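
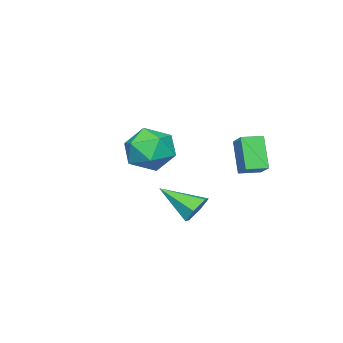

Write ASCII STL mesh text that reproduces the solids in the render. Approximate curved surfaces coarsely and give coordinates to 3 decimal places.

solid 
facet normal -0.351 -0.378 0.856
outer loop
vertex -2.293 0.999 -1.942
vertex -3.048 1.639 -1.969
vertex -2.945 0.204 -2.561
endloop
endfacet
facet normal 0.762 -0.647 0.028
outer loop
vertex -2.332 0.861 -4.051
vertex -2.293 0.999 -1.942
vertex -2.945 0.204 -2.561
endloop
endfacet
facet normal -0.352 -0.378 0.856
outer loop
vertex -2.945 0.204 -2.561
vertex -3.048 1.639 -1.969
vertex -3.699 0.844 -2.588
endloop
endfacet
facet normal -0.544 -0.662 -0.516
outer loop
vertex -3.699 0.844 -2.588
vertex -2.332 0.861 -4.051
vertex -2.945 0.204 -2.561
endloop
endfacet
facet normal 0.543 0.663 0.516
outer loop
vertex -2.293 0.999 -1.942
vertex -2.435 2.296 -3.459
vertex -3.048 1.639 -1.969
endloop
endfacet
facet normal 0.763 -0.646 0.028
outer loop
vertex -1.681 1.656 -3.432
vertex -2.293 0.999 -1.942
vertex -2.332 0.861 -4.051
endloop
endfacet
facet normal 0.544 0.662 0.515
outer loop
vertex -1.681 1.656 -3.432
vertex -2.435 2.296 -3.459
vertex -2.293 0.999 -1.942
endloop
endfacet
facet normal -0.762 0.647 -0.029
outer loop
vertex -3.048 1.639 -1.969
vertex -2.435 2.296 -3.459
vertex -3.699 0.844 -2.588
endloop
endfacet
facet normal -0.543 -0.663 -0.515
outer loop
vertex -3.087 1.501 -4.078
vertex -2.332 0.861 -4.051
vertex -3.699 0.844 -2.588
endloop
endfacet
facet normal -0.762 0.647 -0.028
outer loop
vertex -3.699 0.844 -2.588
vertex -2.435 2.296 -3.459
vertex -3.087 1.501 -4.078
endloop
endfacet
facet normal 0.352 0.379 -0.856
outer loop
vertex -3.087 1.501 -4.078
vertex -1.681 1.656 -3.432
vertex -2.332 0.861 -4.051
endloop
endfacet
facet normal 0.352 0.378 -0.856
outer loop
vertex -2.435 2.296 -3.459
vertex -1.681 1.656 -3.432
vertex -3.087 1.501 -4.078
endloop
endfacet
facet normal -0.749 0.661 -0.034
outer loop
vertex -1.688 -1.816 -3.392
vertex -2.467 -2.72 -3.802
vertex -2.339 -2.511 -2.564
endloop
endfacet
facet normal -0.281 0.832 0.477
outer loop
vertex -1.688 -1.816 -3.392
vertex -2.339 -2.511 -2.564
vertex -1.129 -2.231 -2.339
endloop
endfacet
facet normal 0.358 0.918 0.172
outer loop
vertex -1.688 -1.816 -3.392
vertex -1.129 -2.231 -2.339
vertex -0.51 -2.267 -3.438
endloop
endfacet
facet normal 0.286 0.800 -0.528
outer loop
vertex -1.688 -1.816 -3.392
vertex -0.51 -2.267 -3.438
vertex -1.337 -2.569 -4.342
endloop
endfacet
facet normal -0.399 0.641 -0.656
outer loop
vertex -1.688 -1.816 -3.392
vertex -1.337 -2.569 -4.342
vertex -2.467 -2.72 -3.802
endloop
endfacet
facet normal -0.238 0.282 0.929
outer loop
vertex -1.129 -2.231 -2.339
vertex -2.339 -2.511 -2.564
vertex -1.563 -3.391 -2.098
endloop
endfacet
facet normal -0.995 0.005 0.102
outer loop
vertex -2.339 -2.511 -2.564
vertex -2.467 -2.72 -3.802
vertex -2.39 -3.693 -3.002
endloop
endfacet
facet normal -0.428 -0.028 -0.903
outer loop
vertex -2.467 -2.72 -3.802
vertex -1.337 -2.569 -4.342
vertex -1.771 -3.729 -4.101
endloop
endfacet
facet normal 0.679 0.229 -0.698
outer loop
vertex -1.337 -2.569 -4.342
vertex -0.51 -2.267 -3.438
vertex -0.561 -3.449 -3.876
endloop
endfacet
facet normal 0.796 0.420 0.435
outer loop
vertex -0.51 -2.267 -3.438
vertex -1.129 -2.231 -2.339
vertex -0.433 -3.24 -2.638
endloop
endfacet
facet normal -0.286 -0.800 0.528
outer loop
vertex -1.212 -4.144 -3.048
vertex -1.563 -3.391 -2.098
vertex -2.39 -3.693 -3.002
endloop
endfacet
facet normal -0.358 -0.918 -0.172
outer loop
vertex -1.212 -4.144 -3.048
vertex -2.39 -3.693 -3.002
vertex -1.771 -3.729 -4.101
endloop
endfacet
facet normal 0.281 -0.832 -0.477
outer loop
vertex -1.212 -4.144 -3.048
vertex -1.771 -3.729 -4.101
vertex -0.561 -3.449 -3.876
endloop
endfacet
facet normal 0.749 -0.661 0.034
outer loop
vertex -1.212 -4.144 -3.048
vertex -0.561 -3.449 -3.876
vertex -0.433 -3.24 -2.638
endloop
endfacet
facet normal 0.399 -0.641 0.656
outer loop
vertex -1.212 -4.144 -3.048
vertex -0.433 -3.24 -2.638
vertex -1.563 -3.391 -2.098
endloop
endfacet
facet normal -0.679 -0.229 0.698
outer loop
vertex -2.39 -3.693 -3.002
vertex -1.563 -3.391 -2.098
vertex -2.339 -2.511 -2.564
endloop
endfacet
facet normal -0.796 -0.420 -0.435
outer loop
vertex -1.771 -3.729 -4.101
vertex -2.39 -3.693 -3.002
vertex -2.467 -2.72 -3.802
endloop
endfacet
facet normal 0.238 -0.282 -0.929
outer loop
vertex -0.561 -3.449 -3.876
vertex -1.771 -3.729 -4.101
vertex -1.337 -2.569 -4.342
endloop
endfacet
facet normal 0.995 -0.005 -0.102
outer loop
vertex -0.433 -3.24 -2.638
vertex -0.561 -3.449 -3.876
vertex -0.51 -2.267 -3.438
endloop
endfacet
facet normal 0.428 0.028 0.903
outer loop
vertex -1.563 -3.391 -2.098
vertex -0.433 -3.24 -2.638
vertex -1.129 -2.231 -2.339
endloop
endfacet
facet normal -0.190 0.845 -0.500
outer loop
vertex 3.113 1.998 -4.627
vertex 2.476 2.103 -4.207
vertex 3.148 2.395 -3.969
endloop
endfacet
facet normal 0.986 -0.158 0.043
outer loop
vertex 3.113 1.998 -4.627
vertex 3.148 2.395 -3.969
vertex 2.824 0.557 -3.293
endloop
endfacet
facet normal -0.190 0.845 -0.501
outer loop
vertex 3.148 2.395 -3.969
vertex 2.476 2.103 -4.207
vertex 2.511 2.501 -3.549
endloop
endfacet
facet normal 0.562 0.196 0.803
outer loop
vertex 3.148 2.395 -3.969
vertex 2.511 2.501 -3.549
vertex 2.824 0.557 -3.293
endloop
endfacet
facet normal -0.190 0.845 -0.501
outer loop
vertex 2.511 2.501 -3.549
vertex 2.476 2.103 -4.207
vertex 1.84 2.209 -3.787
endloop
endfacet
facet normal -0.359 0.065 0.931
outer loop
vertex 2.511 2.501 -3.549
vertex 1.84 2.209 -3.787
vertex 2.824 0.557 -3.293
endloop
endfacet
facet normal -0.190 0.845 -0.500
outer loop
vertex 1.84 2.209 -3.787
vertex 2.476 2.103 -4.207
vertex 1.805 1.811 -4.446
endloop
endfacet
facet normal -0.856 -0.421 0.299
outer loop
vertex 1.84 2.209 -3.787
vertex 1.805 1.811 -4.446
vertex 2.824 0.557 -3.293
endloop
endfacet
facet normal -0.190 0.845 -0.499
outer loop
vertex 1.805 1.811 -4.446
vertex 2.476 2.103 -4.207
vertex 2.442 1.706 -4.866
endloop
endfacet
facet normal -0.432 -0.775 -0.461
outer loop
vertex 1.805 1.811 -4.446
vertex 2.442 1.706 -4.866
vertex 2.824 0.557 -3.293
endloop
endfacet
facet normal -0.190 0.845 -0.499
outer loop
vertex 2.442 1.706 -4.866
vertex 2.476 2.103 -4.207
vertex 3.113 1.998 -4.627
endloop
endfacet
facet normal 0.490 -0.643 -0.589
outer loop
vertex 2.442 1.706 -4.866
vertex 3.113 1.998 -4.627
vertex 2.824 0.557 -3.293
endloop
endfacet

endsolid


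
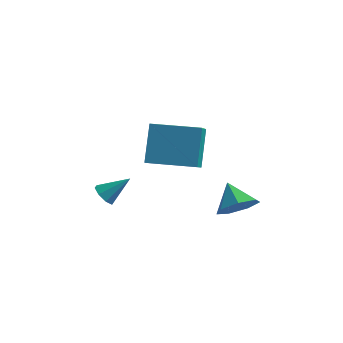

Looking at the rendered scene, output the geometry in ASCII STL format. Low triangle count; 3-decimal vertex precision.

solid 
facet normal -0.682 -0.368 -0.631
outer loop
vertex -2.179 0.13 -1.803
vertex -2.496 0.001 -1.385
vertex -2.438 0.435 -1.701
endloop
endfacet
facet normal 0.603 0.661 -0.447
outer loop
vertex -2.179 0.13 -1.803
vertex -2.438 0.435 -1.701
vertex -1.644 0.459 -0.595
endloop
endfacet
facet normal -0.682 -0.368 -0.631
outer loop
vertex -2.438 0.435 -1.701
vertex -2.496 0.001 -1.385
vertex -2.731 0.486 -1.414
endloop
endfacet
facet normal 0.089 0.992 -0.085
outer loop
vertex -2.438 0.435 -1.701
vertex -2.731 0.486 -1.414
vertex -1.644 0.459 -0.595
endloop
endfacet
facet normal -0.682 -0.368 -0.632
outer loop
vertex -2.731 0.486 -1.414
vertex -2.496 0.001 -1.385
vertex -2.887 0.253 -1.11
endloop
endfacet
facet normal -0.328 0.823 0.463
outer loop
vertex -2.731 0.486 -1.414
vertex -2.887 0.253 -1.11
vertex -1.644 0.459 -0.595
endloop
endfacet
facet normal -0.682 -0.367 -0.633
outer loop
vertex -2.887 0.253 -1.11
vertex -2.496 0.001 -1.385
vertex -2.814 -0.128 -0.968
endloop
endfacet
facet normal -0.406 0.250 0.879
outer loop
vertex -2.887 0.253 -1.11
vertex -2.814 -0.128 -0.968
vertex -1.644 0.459 -0.595
endloop
endfacet
facet normal -0.682 -0.366 -0.633
outer loop
vertex -2.814 -0.128 -0.968
vertex -2.496 0.001 -1.385
vertex -2.555 -0.434 -1.07
endloop
endfacet
facet normal -0.098 -0.388 0.916
outer loop
vertex -2.814 -0.128 -0.968
vertex -2.555 -0.434 -1.07
vertex -1.644 0.459 -0.595
endloop
endfacet
facet normal -0.683 -0.365 -0.632
outer loop
vertex -2.555 -0.434 -1.07
vertex -2.496 0.001 -1.385
vertex -2.262 -0.485 -1.357
endloop
endfacet
facet normal 0.417 -0.720 0.554
outer loop
vertex -2.555 -0.434 -1.07
vertex -2.262 -0.485 -1.357
vertex -1.644 0.459 -0.595
endloop
endfacet
facet normal -0.682 -0.365 -0.633
outer loop
vertex -2.262 -0.485 -1.357
vertex -2.496 0.001 -1.385
vertex -2.106 -0.251 -1.66
endloop
endfacet
facet normal 0.835 -0.550 0.005
outer loop
vertex -2.262 -0.485 -1.357
vertex -2.106 -0.251 -1.66
vertex -1.644 0.459 -0.595
endloop
endfacet
facet normal -0.683 -0.368 -0.631
outer loop
vertex -2.106 -0.251 -1.66
vertex -2.496 0.001 -1.385
vertex -2.179 0.13 -1.803
endloop
endfacet
facet normal 0.912 0.021 -0.410
outer loop
vertex -2.106 -0.251 -1.66
vertex -2.179 0.13 -1.803
vertex -1.644 0.459 -0.595
endloop
endfacet
facet normal -0.986 -0.165 0.020
outer loop
vertex -0.746 0.111 2.825
vertex -0.977 1.38 1.895
vertex -0.606 -0.892 1.423
endloop
endfacet
facet normal 0.146 -0.798 0.585
outer loop
vertex 1.257 -0.58 1.385
vertex -0.746 0.111 2.825
vertex -0.606 -0.892 1.423
endloop
endfacet
facet normal -0.986 -0.165 0.020
outer loop
vertex -0.606 -0.892 1.423
vertex -0.977 1.38 1.895
vertex -0.838 0.377 0.492
endloop
endfacet
facet normal 0.081 -0.580 -0.811
outer loop
vertex -0.838 0.377 0.492
vertex 1.257 -0.58 1.385
vertex -0.606 -0.892 1.423
endloop
endfacet
facet normal -0.081 0.580 0.811
outer loop
vertex -0.746 0.111 2.825
vertex 0.886 1.692 1.857
vertex -0.977 1.38 1.895
endloop
endfacet
facet normal 0.145 -0.798 0.585
outer loop
vertex 1.118 0.423 2.788
vertex -0.746 0.111 2.825
vertex 1.257 -0.58 1.385
endloop
endfacet
facet normal -0.081 0.580 0.811
outer loop
vertex 1.118 0.423 2.788
vertex 0.886 1.692 1.857
vertex -0.746 0.111 2.825
endloop
endfacet
facet normal -0.146 0.798 -0.585
outer loop
vertex -0.977 1.38 1.895
vertex 0.886 1.692 1.857
vertex -0.838 0.377 0.492
endloop
endfacet
facet normal 0.081 -0.580 -0.811
outer loop
vertex 1.026 0.689 0.455
vertex 1.257 -0.58 1.385
vertex -0.838 0.377 0.492
endloop
endfacet
facet normal -0.145 0.798 -0.585
outer loop
vertex -0.838 0.377 0.492
vertex 0.886 1.692 1.857
vertex 1.026 0.689 0.455
endloop
endfacet
facet normal 0.986 0.165 -0.020
outer loop
vertex 1.026 0.689 0.455
vertex 1.118 0.423 2.788
vertex 1.257 -0.58 1.385
endloop
endfacet
facet normal 0.986 0.166 -0.020
outer loop
vertex 0.886 1.692 1.857
vertex 1.118 0.423 2.788
vertex 1.026 0.689 0.455
endloop
endfacet
facet normal 0.531 -0.585 -0.614
outer loop
vertex 3.186 0.371 -0.612
vertex 2.536 0.372 -1.175
vertex 3.199 0.917 -1.121
endloop
endfacet
facet normal 0.421 0.613 0.669
outer loop
vertex 3.186 0.371 -0.612
vertex 3.199 0.917 -1.121
vertex 1.904 1.068 -0.445
endloop
endfacet
facet normal 0.530 -0.584 -0.614
outer loop
vertex 3.199 0.917 -1.121
vertex 2.536 0.372 -1.175
vertex 2.713 1.053 -1.67
endloop
endfacet
facet normal 0.165 0.981 0.097
outer loop
vertex 3.199 0.917 -1.121
vertex 2.713 1.053 -1.67
vertex 1.904 1.068 -0.445
endloop
endfacet
facet normal 0.531 -0.584 -0.614
outer loop
vertex 2.713 1.053 -1.67
vertex 2.536 0.372 -1.175
vertex 2.093 0.676 -1.847
endloop
endfacet
facet normal -0.433 0.851 -0.296
outer loop
vertex 2.713 1.053 -1.67
vertex 2.093 0.676 -1.847
vertex 1.904 1.068 -0.445
endloop
endfacet
facet normal 0.530 -0.585 -0.614
outer loop
vertex 2.093 0.676 -1.847
vertex 2.536 0.372 -1.175
vertex 1.807 0.071 -1.518
endloop
endfacet
facet normal -0.923 0.320 -0.214
outer loop
vertex 2.093 0.676 -1.847
vertex 1.807 0.071 -1.518
vertex 1.904 1.068 -0.445
endloop
endfacet
facet normal 0.530 -0.585 -0.614
outer loop
vertex 1.807 0.071 -1.518
vertex 2.536 0.372 -1.175
vertex 2.069 -0.308 -0.931
endloop
endfacet
facet normal -0.936 -0.212 0.281
outer loop
vertex 1.807 0.071 -1.518
vertex 2.069 -0.308 -0.931
vertex 1.904 1.068 -0.445
endloop
endfacet
facet normal 0.530 -0.585 -0.614
outer loop
vertex 2.069 -0.308 -0.931
vertex 2.536 0.372 -1.175
vertex 2.683 -0.174 -0.528
endloop
endfacet
facet normal -0.462 -0.344 0.818
outer loop
vertex 2.069 -0.308 -0.931
vertex 2.683 -0.174 -0.528
vertex 1.904 1.068 -0.445
endloop
endfacet
facet normal 0.531 -0.584 -0.614
outer loop
vertex 2.683 -0.174 -0.528
vertex 2.536 0.372 -1.175
vertex 3.186 0.371 -0.612
endloop
endfacet
facet normal 0.141 0.022 0.990
outer loop
vertex 2.683 -0.174 -0.528
vertex 3.186 0.371 -0.612
vertex 1.904 1.068 -0.445
endloop
endfacet

endsolid


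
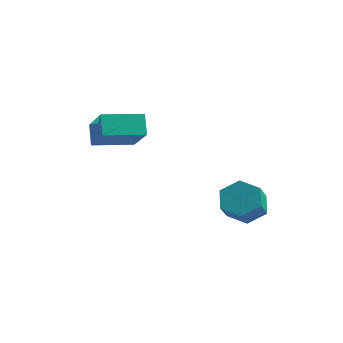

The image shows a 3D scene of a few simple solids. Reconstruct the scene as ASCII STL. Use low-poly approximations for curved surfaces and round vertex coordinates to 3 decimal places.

solid 
facet normal -0.304 0.711 -0.634
outer loop
vertex 0.343 3.521 -4.452
vertex -0.071 4.015 -3.7
vertex 0.87 4.194 -3.951
endloop
endfacet
facet normal 0.790 -0.183 -0.585
outer loop
vertex 0.343 3.521 -4.452
vertex 0.87 4.194 -3.951
vertex 0.785 2.491 -3.532
endloop
endfacet
facet normal 0.790 -0.183 -0.585
outer loop
vertex 0.785 2.491 -3.532
vertex 0.87 4.194 -3.951
vertex 1.312 3.164 -3.031
endloop
endfacet
facet normal 0.304 -0.711 0.634
outer loop
vertex 0.785 2.491 -3.532
vertex 1.312 3.164 -3.031
vertex 0.371 2.985 -2.78
endloop
endfacet
facet normal -0.304 0.710 -0.635
outer loop
vertex 0.87 4.194 -3.951
vertex -0.071 4.015 -3.7
vertex 0.456 4.688 -3.2
endloop
endfacet
facet normal 0.856 0.497 0.145
outer loop
vertex 0.87 4.194 -3.951
vertex 0.456 4.688 -3.2
vertex 1.312 3.164 -3.031
endloop
endfacet
facet normal 0.856 0.497 0.146
outer loop
vertex 1.312 3.164 -3.031
vertex 0.456 4.688 -3.2
vertex 0.897 3.658 -2.28
endloop
endfacet
facet normal 0.304 -0.710 0.635
outer loop
vertex 1.312 3.164 -3.031
vertex 0.897 3.658 -2.28
vertex 0.371 2.985 -2.78
endloop
endfacet
facet normal -0.305 0.710 -0.634
outer loop
vertex 0.456 4.688 -3.2
vertex -0.071 4.015 -3.7
vertex -0.485 4.509 -2.948
endloop
endfacet
facet normal 0.066 0.680 0.730
outer loop
vertex 0.456 4.688 -3.2
vertex -0.485 4.509 -2.948
vertex 0.897 3.658 -2.28
endloop
endfacet
facet normal 0.066 0.680 0.730
outer loop
vertex 0.897 3.658 -2.28
vertex -0.485 4.509 -2.948
vertex -0.043 3.479 -2.028
endloop
endfacet
facet normal 0.305 -0.710 0.635
outer loop
vertex 0.897 3.658 -2.28
vertex -0.043 3.479 -2.028
vertex 0.371 2.985 -2.78
endloop
endfacet
facet normal -0.304 0.711 -0.634
outer loop
vertex -0.485 4.509 -2.948
vertex -0.071 4.015 -3.7
vertex -1.012 3.836 -3.449
endloop
endfacet
facet normal -0.790 0.183 0.585
outer loop
vertex -0.485 4.509 -2.948
vertex -1.012 3.836 -3.449
vertex -0.043 3.479 -2.028
endloop
endfacet
facet normal -0.790 0.183 0.585
outer loop
vertex -0.043 3.479 -2.028
vertex -1.012 3.836 -3.449
vertex -0.57 2.806 -2.529
endloop
endfacet
facet normal 0.304 -0.711 0.634
outer loop
vertex -0.043 3.479 -2.028
vertex -0.57 2.806 -2.529
vertex 0.371 2.985 -2.78
endloop
endfacet
facet normal -0.304 0.710 -0.635
outer loop
vertex -1.012 3.836 -3.449
vertex -0.071 4.015 -3.7
vertex -0.597 3.342 -4.2
endloop
endfacet
facet normal -0.855 -0.497 -0.146
outer loop
vertex -1.012 3.836 -3.449
vertex -0.597 3.342 -4.2
vertex -0.57 2.806 -2.529
endloop
endfacet
facet normal -0.856 -0.496 -0.145
outer loop
vertex -0.57 2.806 -2.529
vertex -0.597 3.342 -4.2
vertex -0.156 2.312 -3.28
endloop
endfacet
facet normal 0.304 -0.710 0.635
outer loop
vertex -0.57 2.806 -2.529
vertex -0.156 2.312 -3.28
vertex 0.371 2.985 -2.78
endloop
endfacet
facet normal -0.305 0.710 -0.635
outer loop
vertex -0.597 3.342 -4.2
vertex -0.071 4.015 -3.7
vertex 0.343 3.521 -4.452
endloop
endfacet
facet normal -0.066 -0.680 -0.730
outer loop
vertex -0.597 3.342 -4.2
vertex 0.343 3.521 -4.452
vertex -0.156 2.312 -3.28
endloop
endfacet
facet normal -0.066 -0.680 -0.730
outer loop
vertex -0.156 2.312 -3.28
vertex 0.343 3.521 -4.452
vertex 0.785 2.491 -3.532
endloop
endfacet
facet normal 0.305 -0.710 0.634
outer loop
vertex -0.156 2.312 -3.28
vertex 0.785 2.491 -3.532
vertex 0.371 2.985 -2.78
endloop
endfacet
facet normal -0.589 -0.804 0.076
outer loop
vertex -2.799 -1.962 1.524
vertex -3.263 -1.535 2.45
vertex -4.311 -0.968 0.308
endloop
endfacet
facet normal 0.414 -0.382 -0.826
outer loop
vertex -3.237 0.495 0.17
vertex -2.799 -1.962 1.524
vertex -4.311 -0.968 0.308
endloop
endfacet
facet normal -0.590 -0.804 0.076
outer loop
vertex -4.311 -0.968 0.308
vertex -3.263 -1.535 2.45
vertex -4.774 -0.541 1.234
endloop
endfacet
facet normal -0.694 0.457 -0.557
outer loop
vertex -4.774 -0.541 1.234
vertex -3.237 0.495 0.17
vertex -4.311 -0.968 0.308
endloop
endfacet
facet normal 0.693 -0.456 0.558
outer loop
vertex -2.799 -1.962 1.524
vertex -2.189 -0.072 2.312
vertex -3.263 -1.535 2.45
endloop
endfacet
facet normal 0.414 -0.382 -0.826
outer loop
vertex -1.726 -0.499 1.386
vertex -2.799 -1.962 1.524
vertex -3.237 0.495 0.17
endloop
endfacet
facet normal 0.694 -0.456 0.557
outer loop
vertex -1.726 -0.499 1.386
vertex -2.189 -0.072 2.312
vertex -2.799 -1.962 1.524
endloop
endfacet
facet normal -0.414 0.382 0.826
outer loop
vertex -3.263 -1.535 2.45
vertex -2.189 -0.072 2.312
vertex -4.774 -0.541 1.234
endloop
endfacet
facet normal -0.693 0.456 -0.558
outer loop
vertex -3.701 0.922 1.096
vertex -3.237 0.495 0.17
vertex -4.774 -0.541 1.234
endloop
endfacet
facet normal -0.414 0.382 0.827
outer loop
vertex -4.774 -0.541 1.234
vertex -2.189 -0.072 2.312
vertex -3.701 0.922 1.096
endloop
endfacet
facet normal 0.590 0.804 -0.075
outer loop
vertex -3.701 0.922 1.096
vertex -1.726 -0.499 1.386
vertex -3.237 0.495 0.17
endloop
endfacet
facet normal 0.590 0.804 -0.076
outer loop
vertex -2.189 -0.072 2.312
vertex -1.726 -0.499 1.386
vertex -3.701 0.922 1.096
endloop
endfacet

endsolid


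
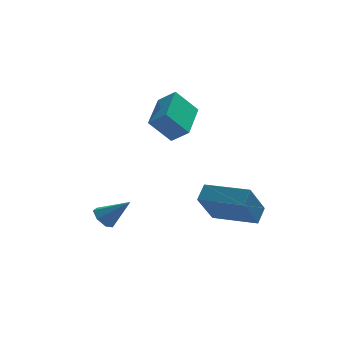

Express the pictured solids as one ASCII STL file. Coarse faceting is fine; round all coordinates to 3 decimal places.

solid 
facet normal -0.422 -0.673 -0.608
outer loop
vertex 3.759 -2.28 0.371
vertex 2.104 -1.113 0.227
vertex 4.521 -1.386 -1.148
endloop
endfacet
facet normal 0.815 -0.575 0.071
outer loop
vertex 4.896 -0.787 -0.607
vertex 3.759 -2.28 0.371
vertex 4.521 -1.386 -1.148
endloop
endfacet
facet normal -0.422 -0.673 -0.608
outer loop
vertex 4.521 -1.386 -1.148
vertex 2.104 -1.113 0.227
vertex 2.866 -0.219 -1.292
endloop
endfacet
facet normal 0.397 0.466 -0.791
outer loop
vertex 2.866 -0.219 -1.292
vertex 4.896 -0.787 -0.607
vertex 4.521 -1.386 -1.148
endloop
endfacet
facet normal -0.397 -0.466 0.791
outer loop
vertex 3.759 -2.28 0.371
vertex 2.479 -0.514 0.768
vertex 2.104 -1.113 0.227
endloop
endfacet
facet normal 0.815 -0.575 0.071
outer loop
vertex 4.134 -1.681 0.912
vertex 3.759 -2.28 0.371
vertex 4.896 -0.787 -0.607
endloop
endfacet
facet normal -0.397 -0.466 0.791
outer loop
vertex 4.134 -1.681 0.912
vertex 2.479 -0.514 0.768
vertex 3.759 -2.28 0.371
endloop
endfacet
facet normal -0.815 0.575 -0.071
outer loop
vertex 2.104 -1.113 0.227
vertex 2.479 -0.514 0.768
vertex 2.866 -0.219 -1.292
endloop
endfacet
facet normal 0.397 0.466 -0.791
outer loop
vertex 3.241 0.38 -0.751
vertex 4.896 -0.787 -0.607
vertex 2.866 -0.219 -1.292
endloop
endfacet
facet normal -0.815 0.575 -0.071
outer loop
vertex 2.866 -0.219 -1.292
vertex 2.479 -0.514 0.768
vertex 3.241 0.38 -0.751
endloop
endfacet
facet normal 0.422 0.673 0.608
outer loop
vertex 3.241 0.38 -0.751
vertex 4.134 -1.681 0.912
vertex 4.896 -0.787 -0.607
endloop
endfacet
facet normal 0.422 0.673 0.608
outer loop
vertex 2.479 -0.514 0.768
vertex 4.134 -1.681 0.912
vertex 3.241 0.38 -0.751
endloop
endfacet
facet normal -0.673 0.425 -0.605
outer loop
vertex 0.516 1.787 3.362
vertex 1.163 3.579 3.902
vertex 1.465 1.767 2.292
endloop
endfacet
facet normal -0.327 -0.905 -0.273
outer loop
vertex 2.137 1.341 2.898
vertex 0.516 1.787 3.362
vertex 1.465 1.767 2.292
endloop
endfacet
facet normal -0.672 0.426 -0.605
outer loop
vertex 1.465 1.767 2.292
vertex 1.163 3.579 3.902
vertex 2.112 3.558 2.833
endloop
endfacet
facet normal 0.665 -0.014 -0.747
outer loop
vertex 2.112 3.558 2.833
vertex 2.137 1.341 2.898
vertex 1.465 1.767 2.292
endloop
endfacet
facet normal -0.664 0.015 0.747
outer loop
vertex 0.516 1.787 3.362
vertex 1.835 3.153 4.508
vertex 1.163 3.579 3.902
endloop
endfacet
facet normal -0.327 -0.905 -0.272
outer loop
vertex 1.188 1.362 3.967
vertex 0.516 1.787 3.362
vertex 2.137 1.341 2.898
endloop
endfacet
facet normal -0.664 0.014 0.748
outer loop
vertex 1.188 1.362 3.967
vertex 1.835 3.153 4.508
vertex 0.516 1.787 3.362
endloop
endfacet
facet normal 0.327 0.905 0.273
outer loop
vertex 1.163 3.579 3.902
vertex 1.835 3.153 4.508
vertex 2.112 3.558 2.833
endloop
endfacet
facet normal 0.664 -0.014 -0.748
outer loop
vertex 2.784 3.133 3.438
vertex 2.137 1.341 2.898
vertex 2.112 3.558 2.833
endloop
endfacet
facet normal 0.327 0.905 0.273
outer loop
vertex 2.112 3.558 2.833
vertex 1.835 3.153 4.508
vertex 2.784 3.133 3.438
endloop
endfacet
facet normal 0.673 -0.425 0.606
outer loop
vertex 2.784 3.133 3.438
vertex 1.188 1.362 3.967
vertex 2.137 1.341 2.898
endloop
endfacet
facet normal 0.673 -0.426 0.605
outer loop
vertex 1.835 3.153 4.508
vertex 1.188 1.362 3.967
vertex 2.784 3.133 3.438
endloop
endfacet
facet normal -0.729 0.189 -0.658
outer loop
vertex -1.116 0.494 -1.919
vertex -1.466 0.729 -1.464
vertex -1.06 1.022 -1.829
endloop
endfacet
facet normal 0.891 -0.017 -0.453
outer loop
vertex -1.116 0.494 -1.919
vertex -1.06 1.022 -1.829
vertex -0.394 0.451 -0.496
endloop
endfacet
facet normal -0.729 0.190 -0.658
outer loop
vertex -1.06 1.022 -1.829
vertex -1.466 0.729 -1.464
vertex -1.309 1.329 -1.465
endloop
endfacet
facet normal 0.730 0.679 -0.074
outer loop
vertex -1.06 1.022 -1.829
vertex -1.309 1.329 -1.465
vertex -0.394 0.451 -0.496
endloop
endfacet
facet normal -0.729 0.190 -0.658
outer loop
vertex -1.309 1.329 -1.465
vertex -1.466 0.729 -1.464
vertex -1.677 1.184 -1.099
endloop
endfacet
facet normal 0.213 0.816 0.538
outer loop
vertex -1.309 1.329 -1.465
vertex -1.677 1.184 -1.099
vertex -0.394 0.451 -0.496
endloop
endfacet
facet normal -0.730 0.189 -0.657
outer loop
vertex -1.677 1.184 -1.099
vertex -1.466 0.729 -1.464
vertex -1.885 0.697 -1.008
endloop
endfacet
facet normal -0.269 0.287 0.920
outer loop
vertex -1.677 1.184 -1.099
vertex -1.885 0.697 -1.008
vertex -0.394 0.451 -0.496
endloop
endfacet
facet normal -0.730 0.189 -0.657
outer loop
vertex -1.885 0.697 -1.008
vertex -1.466 0.729 -1.464
vertex -1.778 0.233 -1.26
endloop
endfacet
facet normal -0.354 -0.508 0.785
outer loop
vertex -1.885 0.697 -1.008
vertex -1.778 0.233 -1.26
vertex -0.394 0.451 -0.496
endloop
endfacet
facet normal -0.729 0.188 -0.658
outer loop
vertex -1.778 0.233 -1.26
vertex -1.466 0.729 -1.464
vertex -1.436 0.143 -1.665
endloop
endfacet
facet normal 0.023 -0.972 0.235
outer loop
vertex -1.778 0.233 -1.26
vertex -1.436 0.143 -1.665
vertex -0.394 0.451 -0.496
endloop
endfacet
facet normal -0.729 0.188 -0.658
outer loop
vertex -1.436 0.143 -1.665
vertex -1.466 0.729 -1.464
vertex -1.116 0.494 -1.919
endloop
endfacet
facet normal 0.577 -0.754 -0.315
outer loop
vertex -1.436 0.143 -1.665
vertex -1.116 0.494 -1.919
vertex -0.394 0.451 -0.496
endloop
endfacet

endsolid


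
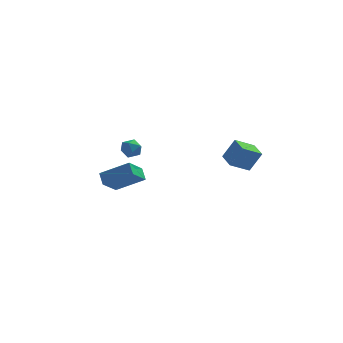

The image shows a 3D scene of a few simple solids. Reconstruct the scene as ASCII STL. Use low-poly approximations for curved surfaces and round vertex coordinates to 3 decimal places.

solid 
facet normal -0.785 -0.418 0.457
outer loop
vertex 2.673 2.032 0.752
vertex 2.203 3.11 0.931
vertex 2.015 1.946 -0.458
endloop
endfacet
facet normal 0.395 -0.906 -0.150
outer loop
vertex 3.037 2.49 -1.051
vertex 2.673 2.032 0.752
vertex 2.015 1.946 -0.458
endloop
endfacet
facet normal -0.786 -0.417 0.456
outer loop
vertex 2.015 1.946 -0.458
vertex 2.203 3.11 0.931
vertex 1.546 3.025 -0.279
endloop
endfacet
facet normal -0.476 -0.061 -0.877
outer loop
vertex 1.546 3.025 -0.279
vertex 3.037 2.49 -1.051
vertex 2.015 1.946 -0.458
endloop
endfacet
facet normal 0.476 0.062 0.877
outer loop
vertex 2.673 2.032 0.752
vertex 3.225 3.654 0.338
vertex 2.203 3.11 0.931
endloop
endfacet
facet normal 0.395 -0.906 -0.151
outer loop
vertex 3.694 2.575 0.159
vertex 2.673 2.032 0.752
vertex 3.037 2.49 -1.051
endloop
endfacet
facet normal 0.477 0.062 0.877
outer loop
vertex 3.694 2.575 0.159
vertex 3.225 3.654 0.338
vertex 2.673 2.032 0.752
endloop
endfacet
facet normal -0.395 0.906 0.151
outer loop
vertex 2.203 3.11 0.931
vertex 3.225 3.654 0.338
vertex 1.546 3.025 -0.279
endloop
endfacet
facet normal -0.476 -0.062 -0.877
outer loop
vertex 2.567 3.568 -0.872
vertex 3.037 2.49 -1.051
vertex 1.546 3.025 -0.279
endloop
endfacet
facet normal -0.395 0.906 0.150
outer loop
vertex 1.546 3.025 -0.279
vertex 3.225 3.654 0.338
vertex 2.567 3.568 -0.872
endloop
endfacet
facet normal 0.786 0.418 -0.456
outer loop
vertex 2.567 3.568 -0.872
vertex 3.694 2.575 0.159
vertex 3.037 2.49 -1.051
endloop
endfacet
facet normal 0.786 0.417 -0.457
outer loop
vertex 3.225 3.654 0.338
vertex 3.694 2.575 0.159
vertex 2.567 3.568 -0.872
endloop
endfacet
facet normal -0.368 0.758 -0.538
outer loop
vertex -2.534 -3.178 2.365
vertex -3.113 -3.304 2.583
vertex -2.739 -2.902 2.894
endloop
endfacet
facet normal 0.308 0.887 -0.344
outer loop
vertex -2.534 -3.178 2.365
vertex -2.739 -2.902 2.894
vertex -2.148 -3.12 2.86
endloop
endfacet
facet normal 0.715 0.361 -0.599
outer loop
vertex -2.534 -3.178 2.365
vertex -2.148 -3.12 2.86
vertex -2.156 -3.656 2.528
endloop
endfacet
facet normal 0.292 -0.093 -0.952
outer loop
vertex -2.534 -3.178 2.365
vertex -2.156 -3.656 2.528
vertex -2.752 -3.77 2.356
endloop
endfacet
facet normal -0.377 0.153 -0.913
outer loop
vertex -2.534 -3.178 2.365
vertex -2.752 -3.77 2.356
vertex -3.113 -3.304 2.583
endloop
endfacet
facet normal 0.340 0.865 0.369
outer loop
vertex -2.148 -3.12 2.86
vertex -2.739 -2.902 2.894
vertex -2.488 -3.21 3.384
endloop
endfacet
facet normal -0.752 0.657 0.056
outer loop
vertex -2.739 -2.902 2.894
vertex -3.113 -3.304 2.583
vertex -3.084 -3.324 3.212
endloop
endfacet
facet normal -0.767 -0.325 -0.553
outer loop
vertex -3.113 -3.304 2.583
vertex -2.752 -3.77 2.356
vertex -3.092 -3.86 2.88
endloop
endfacet
facet normal 0.316 -0.722 -0.616
outer loop
vertex -2.752 -3.77 2.356
vertex -2.156 -3.656 2.528
vertex -2.501 -4.078 2.846
endloop
endfacet
facet normal 0.999 0.013 -0.046
outer loop
vertex -2.156 -3.656 2.528
vertex -2.148 -3.12 2.86
vertex -2.127 -3.676 3.157
endloop
endfacet
facet normal -0.292 0.093 0.952
outer loop
vertex -2.706 -3.802 3.375
vertex -2.488 -3.21 3.384
vertex -3.084 -3.324 3.212
endloop
endfacet
facet normal -0.715 -0.361 0.599
outer loop
vertex -2.706 -3.802 3.375
vertex -3.084 -3.324 3.212
vertex -3.092 -3.86 2.88
endloop
endfacet
facet normal -0.308 -0.887 0.344
outer loop
vertex -2.706 -3.802 3.375
vertex -3.092 -3.86 2.88
vertex -2.501 -4.078 2.846
endloop
endfacet
facet normal 0.368 -0.758 0.538
outer loop
vertex -2.706 -3.802 3.375
vertex -2.501 -4.078 2.846
vertex -2.127 -3.676 3.157
endloop
endfacet
facet normal 0.377 -0.153 0.913
outer loop
vertex -2.706 -3.802 3.375
vertex -2.127 -3.676 3.157
vertex -2.488 -3.21 3.384
endloop
endfacet
facet normal -0.316 0.722 0.616
outer loop
vertex -3.084 -3.324 3.212
vertex -2.488 -3.21 3.384
vertex -2.739 -2.902 2.894
endloop
endfacet
facet normal -0.999 -0.013 0.046
outer loop
vertex -3.092 -3.86 2.88
vertex -3.084 -3.324 3.212
vertex -3.113 -3.304 2.583
endloop
endfacet
facet normal -0.340 -0.865 -0.369
outer loop
vertex -2.501 -4.078 2.846
vertex -3.092 -3.86 2.88
vertex -2.752 -3.77 2.356
endloop
endfacet
facet normal 0.752 -0.657 -0.056
outer loop
vertex -2.127 -3.676 3.157
vertex -2.501 -4.078 2.846
vertex -2.156 -3.656 2.528
endloop
endfacet
facet normal 0.767 0.325 0.553
outer loop
vertex -2.488 -3.21 3.384
vertex -2.127 -3.676 3.157
vertex -2.148 -3.12 2.86
endloop
endfacet
facet normal -0.869 0.077 -0.489
outer loop
vertex -5.013 2.3 -1.493
vertex -4.438 3.331 -2.352
vertex -4.755 1.695 -2.047
endloop
endfacet
facet normal -0.394 -0.706 0.588
outer loop
vertex -3.122 1.549 -1.128
vertex -5.013 2.3 -1.493
vertex -4.755 1.695 -2.047
endloop
endfacet
facet normal -0.869 0.077 -0.489
outer loop
vertex -4.755 1.695 -2.047
vertex -4.438 3.331 -2.352
vertex -4.18 2.726 -2.906
endloop
endfacet
facet normal 0.300 -0.704 -0.644
outer loop
vertex -4.18 2.726 -2.906
vertex -3.122 1.549 -1.128
vertex -4.755 1.695 -2.047
endloop
endfacet
facet normal -0.300 0.704 0.644
outer loop
vertex -5.013 2.3 -1.493
vertex -2.805 3.185 -1.433
vertex -4.438 3.331 -2.352
endloop
endfacet
facet normal -0.394 -0.706 0.588
outer loop
vertex -3.38 2.154 -0.574
vertex -5.013 2.3 -1.493
vertex -3.122 1.549 -1.128
endloop
endfacet
facet normal -0.300 0.704 0.644
outer loop
vertex -3.38 2.154 -0.574
vertex -2.805 3.185 -1.433
vertex -5.013 2.3 -1.493
endloop
endfacet
facet normal 0.394 0.706 -0.588
outer loop
vertex -4.438 3.331 -2.352
vertex -2.805 3.185 -1.433
vertex -4.18 2.726 -2.906
endloop
endfacet
facet normal 0.300 -0.704 -0.644
outer loop
vertex -2.547 2.58 -1.987
vertex -3.122 1.549 -1.128
vertex -4.18 2.726 -2.906
endloop
endfacet
facet normal 0.394 0.706 -0.588
outer loop
vertex -4.18 2.726 -2.906
vertex -2.805 3.185 -1.433
vertex -2.547 2.58 -1.987
endloop
endfacet
facet normal 0.869 -0.077 0.489
outer loop
vertex -2.547 2.58 -1.987
vertex -3.38 2.154 -0.574
vertex -3.122 1.549 -1.128
endloop
endfacet
facet normal 0.869 -0.077 0.489
outer loop
vertex -2.805 3.185 -1.433
vertex -3.38 2.154 -0.574
vertex -2.547 2.58 -1.987
endloop
endfacet

endsolid


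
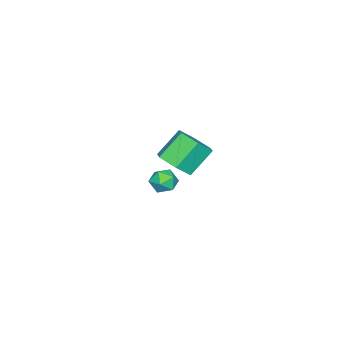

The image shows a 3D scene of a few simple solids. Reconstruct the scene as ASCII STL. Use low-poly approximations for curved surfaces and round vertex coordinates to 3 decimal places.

solid 
facet normal 0.621 -0.329 -0.711
outer loop
vertex 4.639 2.004 1.412
vertex 4.043 1.581 1.087
vertex 4.174 2.335 0.853
endloop
endfacet
facet normal 0.525 0.849 0.066
outer loop
vertex 4.639 2.004 1.412
vertex 4.174 2.335 0.853
vertex 3.813 2.441 2.359
endloop
endfacet
facet normal 0.525 0.849 0.066
outer loop
vertex 3.813 2.441 2.359
vertex 4.174 2.335 0.853
vertex 3.348 2.772 1.799
endloop
endfacet
facet normal -0.622 0.329 0.711
outer loop
vertex 3.813 2.441 2.359
vertex 3.348 2.772 1.799
vertex 3.217 2.019 2.033
endloop
endfacet
facet normal 0.621 -0.329 -0.712
outer loop
vertex 4.174 2.335 0.853
vertex 4.043 1.581 1.087
vertex 3.577 1.913 0.527
endloop
endfacet
facet normal -0.241 0.784 -0.573
outer loop
vertex 4.174 2.335 0.853
vertex 3.577 1.913 0.527
vertex 3.348 2.772 1.799
endloop
endfacet
facet normal -0.241 0.784 -0.573
outer loop
vertex 3.348 2.772 1.799
vertex 3.577 1.913 0.527
vertex 2.751 2.35 1.473
endloop
endfacet
facet normal -0.621 0.329 0.711
outer loop
vertex 3.348 2.772 1.799
vertex 2.751 2.35 1.473
vertex 3.217 2.019 2.033
endloop
endfacet
facet normal 0.621 -0.328 -0.712
outer loop
vertex 3.577 1.913 0.527
vertex 4.043 1.581 1.087
vertex 3.447 1.159 0.761
endloop
endfacet
facet normal -0.767 -0.066 -0.639
outer loop
vertex 3.577 1.913 0.527
vertex 3.447 1.159 0.761
vertex 2.751 2.35 1.473
endloop
endfacet
facet normal -0.767 -0.067 -0.638
outer loop
vertex 2.751 2.35 1.473
vertex 3.447 1.159 0.761
vertex 2.621 1.596 1.708
endloop
endfacet
facet normal -0.621 0.329 0.711
outer loop
vertex 2.751 2.35 1.473
vertex 2.621 1.596 1.708
vertex 3.217 2.019 2.033
endloop
endfacet
facet normal 0.622 -0.329 -0.711
outer loop
vertex 3.447 1.159 0.761
vertex 4.043 1.581 1.087
vertex 3.912 0.828 1.321
endloop
endfacet
facet normal -0.525 -0.849 -0.066
outer loop
vertex 3.447 1.159 0.761
vertex 3.912 0.828 1.321
vertex 2.621 1.596 1.708
endloop
endfacet
facet normal -0.525 -0.849 -0.066
outer loop
vertex 2.621 1.596 1.708
vertex 3.912 0.828 1.321
vertex 3.086 1.265 2.267
endloop
endfacet
facet normal -0.621 0.329 0.711
outer loop
vertex 2.621 1.596 1.708
vertex 3.086 1.265 2.267
vertex 3.217 2.019 2.033
endloop
endfacet
facet normal 0.621 -0.329 -0.711
outer loop
vertex 3.912 0.828 1.321
vertex 4.043 1.581 1.087
vertex 4.509 1.25 1.647
endloop
endfacet
facet normal 0.241 -0.784 0.573
outer loop
vertex 3.912 0.828 1.321
vertex 4.509 1.25 1.647
vertex 3.086 1.265 2.267
endloop
endfacet
facet normal 0.241 -0.784 0.573
outer loop
vertex 3.086 1.265 2.267
vertex 4.509 1.25 1.647
vertex 3.683 1.687 2.593
endloop
endfacet
facet normal -0.621 0.329 0.712
outer loop
vertex 3.086 1.265 2.267
vertex 3.683 1.687 2.593
vertex 3.217 2.019 2.033
endloop
endfacet
facet normal 0.621 -0.329 -0.711
outer loop
vertex 4.509 1.25 1.647
vertex 4.043 1.581 1.087
vertex 4.639 2.004 1.412
endloop
endfacet
facet normal 0.767 0.067 0.639
outer loop
vertex 4.509 1.25 1.647
vertex 4.639 2.004 1.412
vertex 3.683 1.687 2.593
endloop
endfacet
facet normal 0.767 0.066 0.638
outer loop
vertex 3.683 1.687 2.593
vertex 4.639 2.004 1.412
vertex 3.813 2.441 2.359
endloop
endfacet
facet normal -0.621 0.328 0.712
outer loop
vertex 3.683 1.687 2.593
vertex 3.813 2.441 2.359
vertex 3.217 2.019 2.033
endloop
endfacet
facet normal -0.562 0.652 0.509
outer loop
vertex -0.291 -0.606 -3.132
vertex -0.338 -1.024 -2.648
vertex 0.143 -0.6 -2.66
endloop
endfacet
facet normal -0.102 0.992 0.081
outer loop
vertex -0.291 -0.606 -3.132
vertex 0.143 -0.6 -2.66
vertex 0.331 -0.531 -3.27
endloop
endfacet
facet normal -0.224 0.776 -0.589
outer loop
vertex -0.291 -0.606 -3.132
vertex 0.331 -0.531 -3.27
vertex -0.035 -0.913 -3.634
endloop
endfacet
facet normal -0.759 0.306 -0.574
outer loop
vertex -0.291 -0.606 -3.132
vertex -0.035 -0.913 -3.634
vertex -0.448 -1.217 -3.25
endloop
endfacet
facet normal -0.968 0.229 0.104
outer loop
vertex -0.291 -0.606 -3.132
vertex -0.448 -1.217 -3.25
vertex -0.338 -1.024 -2.648
endloop
endfacet
facet normal 0.559 0.787 0.261
outer loop
vertex 0.331 -0.531 -3.27
vertex 0.143 -0.6 -2.66
vertex 0.668 -0.903 -2.87
endloop
endfacet
facet normal -0.187 0.239 0.953
outer loop
vertex 0.143 -0.6 -2.66
vertex -0.338 -1.024 -2.648
vertex 0.255 -1.207 -2.486
endloop
endfacet
facet normal -0.845 -0.446 0.297
outer loop
vertex -0.338 -1.024 -2.648
vertex -0.448 -1.217 -3.25
vertex -0.111 -1.589 -2.85
endloop
endfacet
facet normal -0.506 -0.323 -0.800
outer loop
vertex -0.448 -1.217 -3.25
vertex -0.035 -0.913 -3.634
vertex 0.077 -1.52 -3.46
endloop
endfacet
facet normal 0.360 0.439 -0.823
outer loop
vertex -0.035 -0.913 -3.634
vertex 0.331 -0.531 -3.27
vertex 0.558 -1.096 -3.472
endloop
endfacet
facet normal 0.759 -0.306 0.574
outer loop
vertex 0.511 -1.514 -2.988
vertex 0.668 -0.903 -2.87
vertex 0.255 -1.207 -2.486
endloop
endfacet
facet normal 0.224 -0.776 0.589
outer loop
vertex 0.511 -1.514 -2.988
vertex 0.255 -1.207 -2.486
vertex -0.111 -1.589 -2.85
endloop
endfacet
facet normal 0.102 -0.992 -0.081
outer loop
vertex 0.511 -1.514 -2.988
vertex -0.111 -1.589 -2.85
vertex 0.077 -1.52 -3.46
endloop
endfacet
facet normal 0.562 -0.652 -0.509
outer loop
vertex 0.511 -1.514 -2.988
vertex 0.077 -1.52 -3.46
vertex 0.558 -1.096 -3.472
endloop
endfacet
facet normal 0.968 -0.229 -0.104
outer loop
vertex 0.511 -1.514 -2.988
vertex 0.558 -1.096 -3.472
vertex 0.668 -0.903 -2.87
endloop
endfacet
facet normal 0.506 0.323 0.800
outer loop
vertex 0.255 -1.207 -2.486
vertex 0.668 -0.903 -2.87
vertex 0.143 -0.6 -2.66
endloop
endfacet
facet normal -0.360 -0.439 0.823
outer loop
vertex -0.111 -1.589 -2.85
vertex 0.255 -1.207 -2.486
vertex -0.338 -1.024 -2.648
endloop
endfacet
facet normal -0.559 -0.787 -0.261
outer loop
vertex 0.077 -1.52 -3.46
vertex -0.111 -1.589 -2.85
vertex -0.448 -1.217 -3.25
endloop
endfacet
facet normal 0.187 -0.239 -0.953
outer loop
vertex 0.558 -1.096 -3.472
vertex 0.077 -1.52 -3.46
vertex -0.035 -0.913 -3.634
endloop
endfacet
facet normal 0.845 0.446 -0.297
outer loop
vertex 0.668 -0.903 -2.87
vertex 0.558 -1.096 -3.472
vertex 0.331 -0.531 -3.27
endloop
endfacet

endsolid


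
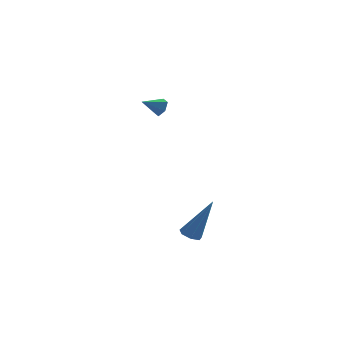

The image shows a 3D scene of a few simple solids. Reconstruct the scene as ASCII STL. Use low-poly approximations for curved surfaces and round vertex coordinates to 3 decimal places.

solid 
facet normal 0.831 0.314 -0.458
outer loop
vertex 0.361 3.14 1.787
vertex 0.068 3.342 1.394
vertex 0.188 3.64 1.816
endloop
endfacet
facet normal 0.072 -0.033 0.997
outer loop
vertex 0.361 3.14 1.787
vertex 0.188 3.64 1.816
vertex -0.788 3.018 1.866
endloop
endfacet
facet normal 0.831 0.315 -0.459
outer loop
vertex 0.188 3.64 1.816
vertex 0.068 3.342 1.394
vertex -0.105 3.842 1.424
endloop
endfacet
facet normal -0.392 0.665 0.636
outer loop
vertex 0.188 3.64 1.816
vertex -0.105 3.842 1.424
vertex -0.788 3.018 1.866
endloop
endfacet
facet normal 0.831 0.315 -0.458
outer loop
vertex -0.105 3.842 1.424
vertex 0.068 3.342 1.394
vertex -0.225 3.545 1.002
endloop
endfacet
facet normal -0.802 0.571 -0.174
outer loop
vertex -0.105 3.842 1.424
vertex -0.225 3.545 1.002
vertex -0.788 3.018 1.866
endloop
endfacet
facet normal 0.831 0.315 -0.458
outer loop
vertex -0.225 3.545 1.002
vertex 0.068 3.342 1.394
vertex -0.052 3.045 0.972
endloop
endfacet
facet normal -0.749 -0.222 -0.624
outer loop
vertex -0.225 3.545 1.002
vertex -0.052 3.045 0.972
vertex -0.788 3.018 1.866
endloop
endfacet
facet normal 0.832 0.314 -0.458
outer loop
vertex -0.052 3.045 0.972
vertex 0.068 3.342 1.394
vertex 0.241 2.842 1.365
endloop
endfacet
facet normal -0.286 -0.922 -0.263
outer loop
vertex -0.052 3.045 0.972
vertex 0.241 2.842 1.365
vertex -0.788 3.018 1.866
endloop
endfacet
facet normal 0.831 0.314 -0.458
outer loop
vertex 0.241 2.842 1.365
vertex 0.068 3.342 1.394
vertex 0.361 3.14 1.787
endloop
endfacet
facet normal 0.125 -0.827 0.548
outer loop
vertex 0.241 2.842 1.365
vertex 0.361 3.14 1.787
vertex -0.788 3.018 1.866
endloop
endfacet
facet normal -0.432 0.020 -0.902
outer loop
vertex 1.481 -3.188 -3.871
vertex 1.129 -2.848 -3.695
vertex 1.591 -2.753 -3.914
endloop
endfacet
facet normal 0.941 -0.259 -0.218
outer loop
vertex 1.481 -3.188 -3.871
vertex 1.591 -2.753 -3.914
vertex 2.051 -2.892 -1.765
endloop
endfacet
facet normal -0.432 0.020 -0.902
outer loop
vertex 1.591 -2.753 -3.914
vertex 1.129 -2.848 -3.695
vertex 1.353 -2.389 -3.792
endloop
endfacet
facet normal 0.808 0.574 -0.136
outer loop
vertex 1.591 -2.753 -3.914
vertex 1.353 -2.389 -3.792
vertex 2.051 -2.892 -1.765
endloop
endfacet
facet normal -0.431 0.020 -0.902
outer loop
vertex 1.353 -2.389 -3.792
vertex 1.129 -2.848 -3.695
vertex 0.946 -2.371 -3.597
endloop
endfacet
facet normal 0.136 0.971 0.194
outer loop
vertex 1.353 -2.389 -3.792
vertex 0.946 -2.371 -3.597
vertex 2.051 -2.892 -1.765
endloop
endfacet
facet normal -0.431 0.020 -0.902
outer loop
vertex 0.946 -2.371 -3.597
vertex 1.129 -2.848 -3.695
vertex 0.677 -2.713 -3.476
endloop
endfacet
facet normal -0.570 0.633 0.524
outer loop
vertex 0.946 -2.371 -3.597
vertex 0.677 -2.713 -3.476
vertex 2.051 -2.892 -1.765
endloop
endfacet
facet normal -0.431 0.021 -0.902
outer loop
vertex 0.677 -2.713 -3.476
vertex 1.129 -2.848 -3.695
vertex 0.748 -3.156 -3.52
endloop
endfacet
facet normal -0.776 -0.184 0.604
outer loop
vertex 0.677 -2.713 -3.476
vertex 0.748 -3.156 -3.52
vertex 2.051 -2.892 -1.765
endloop
endfacet
facet normal -0.431 0.021 -0.902
outer loop
vertex 0.748 -3.156 -3.52
vertex 1.129 -2.848 -3.695
vertex 1.106 -3.368 -3.696
endloop
endfacet
facet normal -0.329 -0.867 0.375
outer loop
vertex 0.748 -3.156 -3.52
vertex 1.106 -3.368 -3.696
vertex 2.051 -2.892 -1.765
endloop
endfacet
facet normal -0.431 0.021 -0.902
outer loop
vertex 1.106 -3.368 -3.696
vertex 1.129 -2.848 -3.695
vertex 1.481 -3.188 -3.871
endloop
endfacet
facet normal 0.436 -0.900 0.008
outer loop
vertex 1.106 -3.368 -3.696
vertex 1.481 -3.188 -3.871
vertex 2.051 -2.892 -1.765
endloop
endfacet

endsolid


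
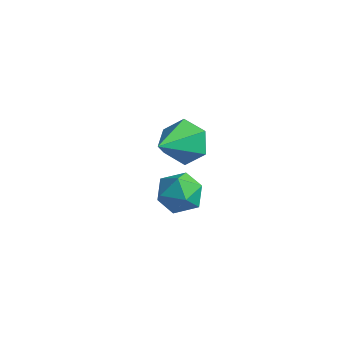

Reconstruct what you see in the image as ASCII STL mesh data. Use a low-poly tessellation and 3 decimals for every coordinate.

solid 
facet normal -0.832 0.483 0.275
outer loop
vertex 2.616 0.289 -2.091
vertex 2.523 -0.272 -1.388
vertex 2.997 0.493 -1.297
endloop
endfacet
facet normal -0.379 0.924 -0.056
outer loop
vertex 2.616 0.289 -2.091
vertex 2.997 0.493 -1.297
vertex 3.452 0.633 -2.066
endloop
endfacet
facet normal -0.251 0.661 -0.707
outer loop
vertex 2.616 0.289 -2.091
vertex 3.452 0.633 -2.066
vertex 3.259 -0.045 -2.632
endloop
endfacet
facet normal -0.625 0.059 -0.779
outer loop
vertex 2.616 0.289 -2.091
vertex 3.259 -0.045 -2.632
vertex 2.684 -0.604 -2.213
endloop
endfacet
facet normal -0.984 -0.052 -0.171
outer loop
vertex 2.616 0.289 -2.091
vertex 2.684 -0.604 -2.213
vertex 2.523 -0.272 -1.388
endloop
endfacet
facet normal 0.237 0.922 0.308
outer loop
vertex 3.452 0.633 -2.066
vertex 2.997 0.493 -1.297
vertex 3.876 0.284 -1.347
endloop
endfacet
facet normal -0.497 0.208 0.842
outer loop
vertex 2.997 0.493 -1.297
vertex 2.523 -0.272 -1.388
vertex 3.301 -0.275 -0.928
endloop
endfacet
facet normal -0.744 -0.658 0.119
outer loop
vertex 2.523 -0.272 -1.388
vertex 2.684 -0.604 -2.213
vertex 3.108 -0.953 -1.494
endloop
endfacet
facet normal -0.163 -0.479 -0.863
outer loop
vertex 2.684 -0.604 -2.213
vertex 3.259 -0.045 -2.632
vertex 3.563 -0.813 -2.263
endloop
endfacet
facet normal 0.443 0.497 -0.746
outer loop
vertex 3.259 -0.045 -2.632
vertex 3.452 0.633 -2.066
vertex 4.037 -0.048 -2.172
endloop
endfacet
facet normal 0.625 -0.059 0.779
outer loop
vertex 3.944 -0.609 -1.469
vertex 3.876 0.284 -1.347
vertex 3.301 -0.275 -0.928
endloop
endfacet
facet normal 0.251 -0.661 0.707
outer loop
vertex 3.944 -0.609 -1.469
vertex 3.301 -0.275 -0.928
vertex 3.108 -0.953 -1.494
endloop
endfacet
facet normal 0.379 -0.924 0.056
outer loop
vertex 3.944 -0.609 -1.469
vertex 3.108 -0.953 -1.494
vertex 3.563 -0.813 -2.263
endloop
endfacet
facet normal 0.832 -0.483 -0.275
outer loop
vertex 3.944 -0.609 -1.469
vertex 3.563 -0.813 -2.263
vertex 4.037 -0.048 -2.172
endloop
endfacet
facet normal 0.984 0.052 0.171
outer loop
vertex 3.944 -0.609 -1.469
vertex 4.037 -0.048 -2.172
vertex 3.876 0.284 -1.347
endloop
endfacet
facet normal 0.163 0.479 0.863
outer loop
vertex 3.301 -0.275 -0.928
vertex 3.876 0.284 -1.347
vertex 2.997 0.493 -1.297
endloop
endfacet
facet normal -0.443 -0.497 0.746
outer loop
vertex 3.108 -0.953 -1.494
vertex 3.301 -0.275 -0.928
vertex 2.523 -0.272 -1.388
endloop
endfacet
facet normal -0.237 -0.922 -0.308
outer loop
vertex 3.563 -0.813 -2.263
vertex 3.108 -0.953 -1.494
vertex 2.684 -0.604 -2.213
endloop
endfacet
facet normal 0.497 -0.208 -0.842
outer loop
vertex 4.037 -0.048 -2.172
vertex 3.563 -0.813 -2.263
vertex 3.259 -0.045 -2.632
endloop
endfacet
facet normal 0.744 0.658 -0.119
outer loop
vertex 3.876 0.284 -1.347
vertex 4.037 -0.048 -2.172
vertex 3.452 0.633 -2.066
endloop
endfacet
facet normal -0.096 0.876 -0.473
outer loop
vertex 0.116 4.931 -3.447
vertex -0.513 4.491 -4.134
vertex -0.9 4.911 -3.277
endloop
endfacet
facet normal 0.163 0.068 0.984
outer loop
vertex 0.116 4.931 -3.447
vertex -0.9 4.911 -3.277
vertex -0.327 2.809 -3.226
endloop
endfacet
facet normal -0.096 0.876 -0.473
outer loop
vertex -0.9 4.911 -3.277
vertex -0.513 4.491 -4.134
vertex -1.528 4.471 -3.964
endloop
endfacet
facet normal -0.673 -0.166 0.721
outer loop
vertex -0.9 4.911 -3.277
vertex -1.528 4.471 -3.964
vertex -0.327 2.809 -3.226
endloop
endfacet
facet normal -0.097 0.875 -0.474
outer loop
vertex -1.528 4.471 -3.964
vertex -0.513 4.491 -4.134
vertex -1.141 4.05 -4.821
endloop
endfacet
facet normal -0.795 -0.603 -0.063
outer loop
vertex -1.528 4.471 -3.964
vertex -1.141 4.05 -4.821
vertex -0.327 2.809 -3.226
endloop
endfacet
facet normal -0.097 0.875 -0.474
outer loop
vertex -1.141 4.05 -4.821
vertex -0.513 4.491 -4.134
vertex -0.126 4.07 -4.991
endloop
endfacet
facet normal -0.082 -0.806 -0.586
outer loop
vertex -1.141 4.05 -4.821
vertex -0.126 4.07 -4.991
vertex -0.327 2.809 -3.226
endloop
endfacet
facet normal -0.096 0.875 -0.474
outer loop
vertex -0.126 4.07 -4.991
vertex -0.513 4.491 -4.134
vertex 0.503 4.511 -4.304
endloop
endfacet
facet normal 0.754 -0.572 -0.323
outer loop
vertex -0.126 4.07 -4.991
vertex 0.503 4.511 -4.304
vertex -0.327 2.809 -3.226
endloop
endfacet
facet normal -0.096 0.876 -0.473
outer loop
vertex 0.503 4.511 -4.304
vertex -0.513 4.491 -4.134
vertex 0.116 4.931 -3.447
endloop
endfacet
facet normal 0.877 -0.135 0.462
outer loop
vertex 0.503 4.511 -4.304
vertex 0.116 4.931 -3.447
vertex -0.327 2.809 -3.226
endloop
endfacet

endsolid


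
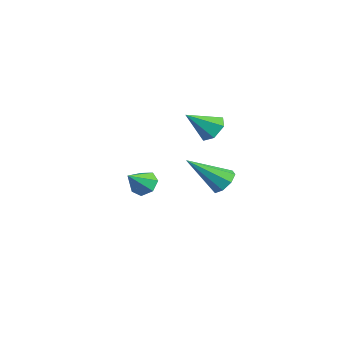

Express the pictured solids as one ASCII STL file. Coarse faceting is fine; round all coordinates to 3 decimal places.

solid 
facet normal -0.352 0.695 -0.627
outer loop
vertex 3.096 -0.551 -2.319
vertex 2.469 -0.713 -2.146
vertex 2.875 -0.257 -1.869
endloop
endfacet
facet normal 0.922 0.144 0.359
outer loop
vertex 3.096 -0.551 -2.319
vertex 2.875 -0.257 -1.869
vertex 2.891 -1.547 -1.394
endloop
endfacet
facet normal -0.353 0.695 -0.627
outer loop
vertex 2.875 -0.257 -1.869
vertex 2.469 -0.713 -2.146
vertex 2.348 -0.306 -1.627
endloop
endfacet
facet normal 0.370 0.325 0.870
outer loop
vertex 2.875 -0.257 -1.869
vertex 2.348 -0.306 -1.627
vertex 2.891 -1.547 -1.394
endloop
endfacet
facet normal -0.352 0.695 -0.627
outer loop
vertex 2.348 -0.306 -1.627
vertex 2.469 -0.713 -2.146
vertex 1.912 -0.661 -1.776
endloop
endfacet
facet normal -0.342 0.026 0.939
outer loop
vertex 2.348 -0.306 -1.627
vertex 1.912 -0.661 -1.776
vertex 2.891 -1.547 -1.394
endloop
endfacet
facet normal -0.352 0.695 -0.627
outer loop
vertex 1.912 -0.661 -1.776
vertex 2.469 -0.713 -2.146
vertex 1.896 -1.055 -2.204
endloop
endfacet
facet normal -0.678 -0.528 0.512
outer loop
vertex 1.912 -0.661 -1.776
vertex 1.896 -1.055 -2.204
vertex 2.891 -1.547 -1.394
endloop
endfacet
facet normal -0.352 0.696 -0.626
outer loop
vertex 1.896 -1.055 -2.204
vertex 2.469 -0.713 -2.146
vertex 2.311 -1.191 -2.588
endloop
endfacet
facet normal -0.383 -0.920 -0.088
outer loop
vertex 1.896 -1.055 -2.204
vertex 2.311 -1.191 -2.588
vertex 2.891 -1.547 -1.394
endloop
endfacet
facet normal -0.352 0.696 -0.627
outer loop
vertex 2.311 -1.191 -2.588
vertex 2.469 -0.713 -2.146
vertex 2.845 -0.967 -2.639
endloop
endfacet
facet normal 0.319 -0.854 -0.410
outer loop
vertex 2.311 -1.191 -2.588
vertex 2.845 -0.967 -2.639
vertex 2.891 -1.547 -1.394
endloop
endfacet
facet normal -0.352 0.695 -0.627
outer loop
vertex 2.845 -0.967 -2.639
vertex 2.469 -0.713 -2.146
vertex 3.096 -0.551 -2.319
endloop
endfacet
facet normal 0.900 -0.381 -0.211
outer loop
vertex 2.845 -0.967 -2.639
vertex 3.096 -0.551 -2.319
vertex 2.891 -1.547 -1.394
endloop
endfacet
facet normal 0.038 0.783 -0.621
outer loop
vertex -2.576 4.149 -2.158
vertex -3.298 4.368 -1.926
vertex -2.662 4.639 -1.545
endloop
endfacet
facet normal 0.901 -0.269 0.341
outer loop
vertex -2.576 4.149 -2.158
vertex -2.662 4.639 -1.545
vertex -3.362 3.092 -0.914
endloop
endfacet
facet normal 0.039 0.783 -0.621
outer loop
vertex -2.662 4.639 -1.545
vertex -3.298 4.368 -1.926
vertex -3.384 4.859 -1.313
endloop
endfacet
facet normal 0.357 0.210 0.910
outer loop
vertex -2.662 4.639 -1.545
vertex -3.384 4.859 -1.313
vertex -3.362 3.092 -0.914
endloop
endfacet
facet normal 0.039 0.783 -0.621
outer loop
vertex -3.384 4.859 -1.313
vertex -3.298 4.368 -1.926
vertex -4.021 4.588 -1.694
endloop
endfacet
facet normal -0.559 0.176 0.810
outer loop
vertex -3.384 4.859 -1.313
vertex -4.021 4.588 -1.694
vertex -3.362 3.092 -0.914
endloop
endfacet
facet normal 0.039 0.783 -0.621
outer loop
vertex -4.021 4.588 -1.694
vertex -3.298 4.368 -1.926
vertex -3.935 4.097 -2.307
endloop
endfacet
facet normal -0.931 -0.337 0.140
outer loop
vertex -4.021 4.588 -1.694
vertex -3.935 4.097 -2.307
vertex -3.362 3.092 -0.914
endloop
endfacet
facet normal 0.038 0.783 -0.621
outer loop
vertex -3.935 4.097 -2.307
vertex -3.298 4.368 -1.926
vertex -3.213 3.878 -2.539
endloop
endfacet
facet normal -0.386 -0.816 -0.430
outer loop
vertex -3.935 4.097 -2.307
vertex -3.213 3.878 -2.539
vertex -3.362 3.092 -0.914
endloop
endfacet
facet normal 0.038 0.783 -0.621
outer loop
vertex -3.213 3.878 -2.539
vertex -3.298 4.368 -1.926
vertex -2.576 4.149 -2.158
endloop
endfacet
facet normal 0.530 -0.782 -0.330
outer loop
vertex -3.213 3.878 -2.539
vertex -2.576 4.149 -2.158
vertex -3.362 3.092 -0.914
endloop
endfacet
facet normal 0.141 0.748 -0.648
outer loop
vertex 0.067 3.968 -3.767
vertex -0.627 3.887 -4.011
vertex -0.302 4.287 -3.479
endloop
endfacet
facet normal 0.668 0.109 0.736
outer loop
vertex 0.067 3.968 -3.767
vertex -0.302 4.287 -3.479
vertex -0.933 2.273 -2.609
endloop
endfacet
facet normal 0.142 0.748 -0.649
outer loop
vertex -0.302 4.287 -3.479
vertex -0.627 3.887 -4.011
vertex -0.861 4.372 -3.503
endloop
endfacet
facet normal 0.020 0.391 0.920
outer loop
vertex -0.302 4.287 -3.479
vertex -0.861 4.372 -3.503
vertex -0.933 2.273 -2.609
endloop
endfacet
facet normal 0.144 0.748 -0.648
outer loop
vertex -0.861 4.372 -3.503
vertex -0.627 3.887 -4.011
vertex -1.283 4.174 -3.825
endloop
endfacet
facet normal -0.665 0.312 0.679
outer loop
vertex -0.861 4.372 -3.503
vertex -1.283 4.174 -3.825
vertex -0.933 2.273 -2.609
endloop
endfacet
facet normal 0.142 0.747 -0.650
outer loop
vertex -1.283 4.174 -3.825
vertex -0.627 3.887 -4.011
vertex -1.321 3.807 -4.255
endloop
endfacet
facet normal -0.984 -0.081 0.156
outer loop
vertex -1.283 4.174 -3.825
vertex -1.321 3.807 -4.255
vertex -0.933 2.273 -2.609
endloop
endfacet
facet normal 0.142 0.748 -0.649
outer loop
vertex -1.321 3.807 -4.255
vertex -0.627 3.887 -4.011
vertex -0.952 3.488 -4.542
endloop
endfacet
facet normal -0.753 -0.561 -0.345
outer loop
vertex -1.321 3.807 -4.255
vertex -0.952 3.488 -4.542
vertex -0.933 2.273 -2.609
endloop
endfacet
facet normal 0.143 0.747 -0.649
outer loop
vertex -0.952 3.488 -4.542
vertex -0.627 3.887 -4.011
vertex -0.392 3.402 -4.518
endloop
endfacet
facet normal -0.107 -0.842 -0.528
outer loop
vertex -0.952 3.488 -4.542
vertex -0.392 3.402 -4.518
vertex -0.933 2.273 -2.609
endloop
endfacet
facet normal 0.141 0.747 -0.649
outer loop
vertex -0.392 3.402 -4.518
vertex -0.627 3.887 -4.011
vertex 0.03 3.601 -4.197
endloop
endfacet
facet normal 0.579 -0.763 -0.287
outer loop
vertex -0.392 3.402 -4.518
vertex 0.03 3.601 -4.197
vertex -0.933 2.273 -2.609
endloop
endfacet
facet normal 0.141 0.747 -0.650
outer loop
vertex 0.03 3.601 -4.197
vertex -0.627 3.887 -4.011
vertex 0.067 3.968 -3.767
endloop
endfacet
facet normal 0.899 -0.368 0.237
outer loop
vertex 0.03 3.601 -4.197
vertex 0.067 3.968 -3.767
vertex -0.933 2.273 -2.609
endloop
endfacet

endsolid


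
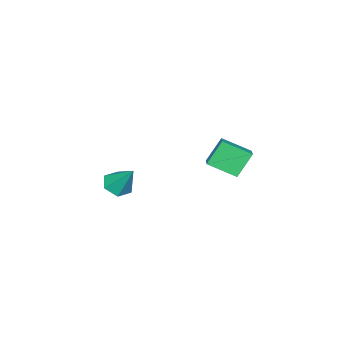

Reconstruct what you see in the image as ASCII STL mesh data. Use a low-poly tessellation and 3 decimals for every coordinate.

solid 
facet normal -0.115 -0.584 -0.804
outer loop
vertex 3.091 -3.851 -5.026
vertex 2.376 -4.341 -4.568
vertex 2.161 -3.553 -5.11
endloop
endfacet
facet normal 0.316 0.914 -0.254
outer loop
vertex 3.091 -3.851 -5.026
vertex 2.161 -3.553 -5.11
vertex 2.624 -3.079 -2.832
endloop
endfacet
facet normal -0.115 -0.584 -0.804
outer loop
vertex 2.161 -3.553 -5.11
vertex 2.376 -4.341 -4.568
vertex 1.447 -4.043 -4.652
endloop
endfacet
facet normal -0.586 0.809 -0.049
outer loop
vertex 2.161 -3.553 -5.11
vertex 1.447 -4.043 -4.652
vertex 2.624 -3.079 -2.832
endloop
endfacet
facet normal -0.115 -0.584 -0.804
outer loop
vertex 1.447 -4.043 -4.652
vertex 2.376 -4.341 -4.568
vertex 1.662 -4.831 -4.11
endloop
endfacet
facet normal -0.860 0.108 0.499
outer loop
vertex 1.447 -4.043 -4.652
vertex 1.662 -4.831 -4.11
vertex 2.624 -3.079 -2.832
endloop
endfacet
facet normal -0.114 -0.585 -0.803
outer loop
vertex 1.662 -4.831 -4.11
vertex 2.376 -4.341 -4.568
vertex 2.592 -5.128 -4.026
endloop
endfacet
facet normal -0.232 -0.487 0.842
outer loop
vertex 1.662 -4.831 -4.11
vertex 2.592 -5.128 -4.026
vertex 2.624 -3.079 -2.832
endloop
endfacet
facet normal -0.114 -0.585 -0.803
outer loop
vertex 2.592 -5.128 -4.026
vertex 2.376 -4.341 -4.568
vertex 3.306 -4.638 -4.484
endloop
endfacet
facet normal 0.670 -0.381 0.637
outer loop
vertex 2.592 -5.128 -4.026
vertex 3.306 -4.638 -4.484
vertex 2.624 -3.079 -2.832
endloop
endfacet
facet normal -0.114 -0.584 -0.803
outer loop
vertex 3.306 -4.638 -4.484
vertex 2.376 -4.341 -4.568
vertex 3.091 -3.851 -5.026
endloop
endfacet
facet normal 0.944 0.319 0.089
outer loop
vertex 3.306 -4.638 -4.484
vertex 3.091 -3.851 -5.026
vertex 2.624 -3.079 -2.832
endloop
endfacet
facet normal -0.531 0.225 0.817
outer loop
vertex 1.716 2.134 1.25
vertex 2.471 2.652 1.598
vertex 1.056 3.663 0.401
endloop
endfacet
facet normal -0.771 -0.529 -0.354
outer loop
vertex 1.989 3.268 -1.038
vertex 1.716 2.134 1.25
vertex 1.056 3.663 0.401
endloop
endfacet
facet normal -0.531 0.224 0.817
outer loop
vertex 1.056 3.663 0.401
vertex 2.471 2.652 1.598
vertex 1.811 4.182 0.749
endloop
endfacet
facet normal -0.353 0.818 -0.454
outer loop
vertex 1.811 4.182 0.749
vertex 1.989 3.268 -1.038
vertex 1.056 3.663 0.401
endloop
endfacet
facet normal 0.353 -0.819 0.453
outer loop
vertex 1.716 2.134 1.25
vertex 3.404 2.257 0.159
vertex 2.471 2.652 1.598
endloop
endfacet
facet normal -0.771 -0.529 -0.354
outer loop
vertex 2.649 1.738 -0.189
vertex 1.716 2.134 1.25
vertex 1.989 3.268 -1.038
endloop
endfacet
facet normal 0.353 -0.818 0.454
outer loop
vertex 2.649 1.738 -0.189
vertex 3.404 2.257 0.159
vertex 1.716 2.134 1.25
endloop
endfacet
facet normal 0.771 0.529 0.355
outer loop
vertex 2.471 2.652 1.598
vertex 3.404 2.257 0.159
vertex 1.811 4.182 0.749
endloop
endfacet
facet normal -0.352 0.818 -0.454
outer loop
vertex 2.744 3.786 -0.69
vertex 1.989 3.268 -1.038
vertex 1.811 4.182 0.749
endloop
endfacet
facet normal 0.771 0.529 0.354
outer loop
vertex 1.811 4.182 0.749
vertex 3.404 2.257 0.159
vertex 2.744 3.786 -0.69
endloop
endfacet
facet normal 0.531 -0.225 -0.817
outer loop
vertex 2.744 3.786 -0.69
vertex 2.649 1.738 -0.189
vertex 1.989 3.268 -1.038
endloop
endfacet
facet normal 0.531 -0.225 -0.817
outer loop
vertex 3.404 2.257 0.159
vertex 2.649 1.738 -0.189
vertex 2.744 3.786 -0.69
endloop
endfacet

endsolid


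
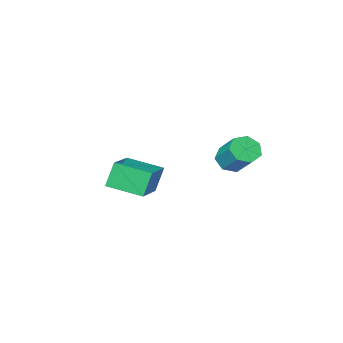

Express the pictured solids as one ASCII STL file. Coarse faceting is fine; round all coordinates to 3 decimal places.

solid 
facet normal -0.647 0.735 -0.201
outer loop
vertex -2.304 -0.726 -1.943
vertex -0.957 0.635 -1.299
vertex -1.816 -0.63 -3.166
endloop
endfacet
facet normal -0.667 -0.674 -0.319
outer loop
vertex -0.703 -1.895 -2.821
vertex -2.304 -0.726 -1.943
vertex -1.816 -0.63 -3.166
endloop
endfacet
facet normal -0.647 0.735 -0.201
outer loop
vertex -1.816 -0.63 -3.166
vertex -0.957 0.635 -1.299
vertex -0.469 0.731 -2.522
endloop
endfacet
facet normal 0.370 0.073 -0.926
outer loop
vertex -0.469 0.731 -2.522
vertex -0.703 -1.895 -2.821
vertex -1.816 -0.63 -3.166
endloop
endfacet
facet normal -0.370 -0.073 0.926
outer loop
vertex -2.304 -0.726 -1.943
vertex 0.156 -0.63 -0.954
vertex -0.957 0.635 -1.299
endloop
endfacet
facet normal -0.667 -0.674 -0.319
outer loop
vertex -1.191 -1.991 -1.598
vertex -2.304 -0.726 -1.943
vertex -0.703 -1.895 -2.821
endloop
endfacet
facet normal -0.370 -0.073 0.926
outer loop
vertex -1.191 -1.991 -1.598
vertex 0.156 -0.63 -0.954
vertex -2.304 -0.726 -1.943
endloop
endfacet
facet normal 0.667 0.674 0.319
outer loop
vertex -0.957 0.635 -1.299
vertex 0.156 -0.63 -0.954
vertex -0.469 0.731 -2.522
endloop
endfacet
facet normal 0.370 0.073 -0.926
outer loop
vertex 0.644 -0.534 -2.177
vertex -0.703 -1.895 -2.821
vertex -0.469 0.731 -2.522
endloop
endfacet
facet normal 0.667 0.674 0.319
outer loop
vertex -0.469 0.731 -2.522
vertex 0.156 -0.63 -0.954
vertex 0.644 -0.534 -2.177
endloop
endfacet
facet normal 0.647 -0.735 0.201
outer loop
vertex 0.644 -0.534 -2.177
vertex -1.191 -1.991 -1.598
vertex -0.703 -1.895 -2.821
endloop
endfacet
facet normal 0.647 -0.735 0.201
outer loop
vertex 0.156 -0.63 -0.954
vertex -1.191 -1.991 -1.598
vertex 0.644 -0.534 -2.177
endloop
endfacet
facet normal -0.027 -0.735 -0.678
outer loop
vertex -2.581 3.579 -0.172
vertex -3.171 3.299 0.155
vertex -3.139 3.793 -0.382
endloop
endfacet
facet normal 0.473 0.588 -0.656
outer loop
vertex -2.581 3.579 -0.172
vertex -3.139 3.793 -0.382
vertex -2.539 4.74 0.899
endloop
endfacet
facet normal 0.473 0.588 -0.656
outer loop
vertex -2.539 4.74 0.899
vertex -3.139 3.793 -0.382
vertex -3.097 4.954 0.689
endloop
endfacet
facet normal 0.027 0.735 0.678
outer loop
vertex -2.539 4.74 0.899
vertex -3.097 4.954 0.689
vertex -3.129 4.461 1.225
endloop
endfacet
facet normal -0.026 -0.735 -0.678
outer loop
vertex -3.139 3.793 -0.382
vertex -3.171 3.299 0.155
vertex -3.721 3.635 -0.188
endloop
endfacet
facet normal -0.394 0.631 -0.668
outer loop
vertex -3.139 3.793 -0.382
vertex -3.721 3.635 -0.188
vertex -3.097 4.954 0.689
endloop
endfacet
facet normal -0.394 0.631 -0.668
outer loop
vertex -3.097 4.954 0.689
vertex -3.721 3.635 -0.188
vertex -3.679 4.796 0.883
endloop
endfacet
facet normal 0.026 0.735 0.678
outer loop
vertex -3.097 4.954 0.689
vertex -3.679 4.796 0.883
vertex -3.129 4.461 1.225
endloop
endfacet
facet normal -0.026 -0.735 -0.678
outer loop
vertex -3.721 3.635 -0.188
vertex -3.171 3.299 0.155
vertex -3.889 3.224 0.264
endloop
endfacet
facet normal -0.964 0.199 -0.178
outer loop
vertex -3.721 3.635 -0.188
vertex -3.889 3.224 0.264
vertex -3.679 4.796 0.883
endloop
endfacet
facet normal -0.964 0.199 -0.178
outer loop
vertex -3.679 4.796 0.883
vertex -3.889 3.224 0.264
vertex -3.847 4.386 1.335
endloop
endfacet
facet normal 0.027 0.735 0.677
outer loop
vertex -3.679 4.796 0.883
vertex -3.847 4.386 1.335
vertex -3.129 4.461 1.225
endloop
endfacet
facet normal -0.026 -0.735 -0.677
outer loop
vertex -3.889 3.224 0.264
vertex -3.171 3.299 0.155
vertex -3.516 2.87 0.634
endloop
endfacet
facet normal -0.808 -0.383 0.448
outer loop
vertex -3.889 3.224 0.264
vertex -3.516 2.87 0.634
vertex -3.847 4.386 1.335
endloop
endfacet
facet normal -0.808 -0.383 0.448
outer loop
vertex -3.847 4.386 1.335
vertex -3.516 2.87 0.634
vertex -3.474 4.031 1.704
endloop
endfacet
facet normal 0.027 0.734 0.679
outer loop
vertex -3.847 4.386 1.335
vertex -3.474 4.031 1.704
vertex -3.129 4.461 1.225
endloop
endfacet
facet normal -0.026 -0.735 -0.677
outer loop
vertex -3.516 2.87 0.634
vertex -3.171 3.299 0.155
vertex -2.883 2.839 0.643
endloop
endfacet
facet normal -0.044 -0.676 0.735
outer loop
vertex -3.516 2.87 0.634
vertex -2.883 2.839 0.643
vertex -3.474 4.031 1.704
endloop
endfacet
facet normal -0.044 -0.676 0.735
outer loop
vertex -3.474 4.031 1.704
vertex -2.883 2.839 0.643
vertex -2.841 4.0 1.713
endloop
endfacet
facet normal 0.026 0.734 0.678
outer loop
vertex -3.474 4.031 1.704
vertex -2.841 4.0 1.713
vertex -3.129 4.461 1.225
endloop
endfacet
facet normal -0.026 -0.735 -0.677
outer loop
vertex -2.883 2.839 0.643
vertex -3.171 3.299 0.155
vertex -2.467 3.155 0.284
endloop
endfacet
facet normal 0.754 -0.460 0.469
outer loop
vertex -2.883 2.839 0.643
vertex -2.467 3.155 0.284
vertex -2.841 4.0 1.713
endloop
endfacet
facet normal 0.754 -0.460 0.469
outer loop
vertex -2.841 4.0 1.713
vertex -2.467 3.155 0.284
vertex -2.425 4.316 1.355
endloop
endfacet
facet normal 0.026 0.734 0.678
outer loop
vertex -2.841 4.0 1.713
vertex -2.425 4.316 1.355
vertex -3.129 4.461 1.225
endloop
endfacet
facet normal -0.026 -0.735 -0.677
outer loop
vertex -2.467 3.155 0.284
vertex -3.171 3.299 0.155
vertex -2.581 3.579 -0.172
endloop
endfacet
facet normal 0.983 0.103 -0.150
outer loop
vertex -2.467 3.155 0.284
vertex -2.581 3.579 -0.172
vertex -2.425 4.316 1.355
endloop
endfacet
facet normal 0.983 0.103 -0.150
outer loop
vertex -2.425 4.316 1.355
vertex -2.581 3.579 -0.172
vertex -2.539 4.74 0.899
endloop
endfacet
facet normal 0.026 0.735 0.677
outer loop
vertex -2.425 4.316 1.355
vertex -2.539 4.74 0.899
vertex -3.129 4.461 1.225
endloop
endfacet

endsolid


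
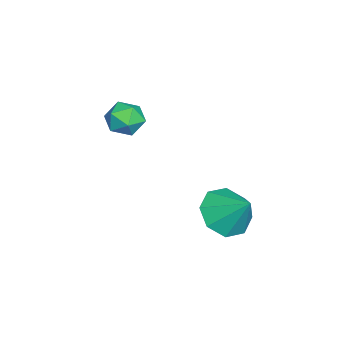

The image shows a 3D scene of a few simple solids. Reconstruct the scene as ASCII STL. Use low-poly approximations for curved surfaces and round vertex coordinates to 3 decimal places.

solid 
facet normal -0.386 -0.605 -0.697
outer loop
vertex 3.268 2.11 -3.399
vertex 2.486 1.985 -2.857
vertex 2.746 2.607 -3.541
endloop
endfacet
facet normal 0.704 0.681 -0.202
outer loop
vertex 3.268 2.11 -3.399
vertex 2.746 2.607 -3.541
vertex 3.014 2.815 -1.903
endloop
endfacet
facet normal -0.386 -0.605 -0.697
outer loop
vertex 2.746 2.607 -3.541
vertex 2.486 1.985 -2.857
vertex 2.071 2.739 -3.282
endloop
endfacet
facet normal 0.135 0.980 -0.147
outer loop
vertex 2.746 2.607 -3.541
vertex 2.071 2.739 -3.282
vertex 3.014 2.815 -1.903
endloop
endfacet
facet normal -0.385 -0.605 -0.697
outer loop
vertex 2.071 2.739 -3.282
vertex 2.486 1.985 -2.857
vertex 1.639 2.43 -2.775
endloop
endfacet
facet normal -0.388 0.896 0.216
outer loop
vertex 2.071 2.739 -3.282
vertex 1.639 2.43 -2.775
vertex 3.014 2.815 -1.903
endloop
endfacet
facet normal -0.386 -0.606 -0.696
outer loop
vertex 1.639 2.43 -2.775
vertex 2.486 1.985 -2.857
vertex 1.703 1.861 -2.315
endloop
endfacet
facet normal -0.562 0.481 0.673
outer loop
vertex 1.639 2.43 -2.775
vertex 1.703 1.861 -2.315
vertex 3.014 2.815 -1.903
endloop
endfacet
facet normal -0.386 -0.605 -0.696
outer loop
vertex 1.703 1.861 -2.315
vertex 2.486 1.985 -2.857
vertex 2.226 1.364 -2.173
endloop
endfacet
facet normal -0.283 -0.024 0.959
outer loop
vertex 1.703 1.861 -2.315
vertex 2.226 1.364 -2.173
vertex 3.014 2.815 -1.903
endloop
endfacet
facet normal -0.385 -0.606 -0.696
outer loop
vertex 2.226 1.364 -2.173
vertex 2.486 1.985 -2.857
vertex 2.901 1.231 -2.431
endloop
endfacet
facet normal 0.282 -0.321 0.904
outer loop
vertex 2.226 1.364 -2.173
vertex 2.901 1.231 -2.431
vertex 3.014 2.815 -1.903
endloop
endfacet
facet normal -0.386 -0.606 -0.696
outer loop
vertex 2.901 1.231 -2.431
vertex 2.486 1.985 -2.857
vertex 3.332 1.54 -2.939
endloop
endfacet
facet normal 0.807 -0.238 0.540
outer loop
vertex 2.901 1.231 -2.431
vertex 3.332 1.54 -2.939
vertex 3.014 2.815 -1.903
endloop
endfacet
facet normal -0.386 -0.605 -0.696
outer loop
vertex 3.332 1.54 -2.939
vertex 2.486 1.985 -2.857
vertex 3.268 2.11 -3.399
endloop
endfacet
facet normal 0.981 0.177 0.083
outer loop
vertex 3.332 1.54 -2.939
vertex 3.268 2.11 -3.399
vertex 3.014 2.815 -1.903
endloop
endfacet
facet normal -0.940 0.284 -0.189
outer loop
vertex -0.431 -1.356 -1.192
vertex -0.681 -1.969 -0.871
vertex -0.577 -1.36 -0.471
endloop
endfacet
facet normal -0.514 0.852 -0.099
outer loop
vertex -0.431 -1.356 -1.192
vertex -0.577 -1.36 -0.471
vertex 0.028 -1.024 -0.722
endloop
endfacet
facet normal 0.007 0.813 -0.582
outer loop
vertex -0.431 -1.356 -1.192
vertex 0.028 -1.024 -0.722
vertex 0.297 -1.424 -1.278
endloop
endfacet
facet normal -0.094 0.223 -0.970
outer loop
vertex -0.431 -1.356 -1.192
vertex 0.297 -1.424 -1.278
vertex -0.141 -2.009 -1.37
endloop
endfacet
facet normal -0.679 -0.104 -0.727
outer loop
vertex -0.431 -1.356 -1.192
vertex -0.141 -2.009 -1.37
vertex -0.681 -1.969 -0.871
endloop
endfacet
facet normal -0.221 0.807 0.548
outer loop
vertex 0.028 -1.024 -0.722
vertex -0.577 -1.36 -0.471
vertex 0.061 -1.431 -0.11
endloop
endfacet
facet normal -0.908 -0.111 0.405
outer loop
vertex -0.577 -1.36 -0.471
vertex -0.681 -1.969 -0.871
vertex -0.377 -2.016 -0.202
endloop
endfacet
facet normal -0.485 -0.740 -0.466
outer loop
vertex -0.681 -1.969 -0.871
vertex -0.141 -2.009 -1.37
vertex -0.108 -2.416 -0.758
endloop
endfacet
facet normal 0.463 -0.212 -0.861
outer loop
vertex -0.141 -2.009 -1.37
vertex 0.297 -1.424 -1.278
vertex 0.497 -2.08 -1.009
endloop
endfacet
facet normal 0.626 0.744 -0.232
outer loop
vertex 0.297 -1.424 -1.278
vertex 0.028 -1.024 -0.722
vertex 0.601 -1.471 -0.609
endloop
endfacet
facet normal 0.094 -0.223 0.970
outer loop
vertex 0.351 -2.084 -0.288
vertex 0.061 -1.431 -0.11
vertex -0.377 -2.016 -0.202
endloop
endfacet
facet normal -0.007 -0.813 0.582
outer loop
vertex 0.351 -2.084 -0.288
vertex -0.377 -2.016 -0.202
vertex -0.108 -2.416 -0.758
endloop
endfacet
facet normal 0.514 -0.852 0.099
outer loop
vertex 0.351 -2.084 -0.288
vertex -0.108 -2.416 -0.758
vertex 0.497 -2.08 -1.009
endloop
endfacet
facet normal 0.940 -0.284 0.189
outer loop
vertex 0.351 -2.084 -0.288
vertex 0.497 -2.08 -1.009
vertex 0.601 -1.471 -0.609
endloop
endfacet
facet normal 0.679 0.104 0.727
outer loop
vertex 0.351 -2.084 -0.288
vertex 0.601 -1.471 -0.609
vertex 0.061 -1.431 -0.11
endloop
endfacet
facet normal -0.463 0.212 0.861
outer loop
vertex -0.377 -2.016 -0.202
vertex 0.061 -1.431 -0.11
vertex -0.577 -1.36 -0.471
endloop
endfacet
facet normal -0.626 -0.744 0.232
outer loop
vertex -0.108 -2.416 -0.758
vertex -0.377 -2.016 -0.202
vertex -0.681 -1.969 -0.871
endloop
endfacet
facet normal 0.221 -0.807 -0.548
outer loop
vertex 0.497 -2.08 -1.009
vertex -0.108 -2.416 -0.758
vertex -0.141 -2.009 -1.37
endloop
endfacet
facet normal 0.908 0.111 -0.405
outer loop
vertex 0.601 -1.471 -0.609
vertex 0.497 -2.08 -1.009
vertex 0.297 -1.424 -1.278
endloop
endfacet
facet normal 0.485 0.740 0.466
outer loop
vertex 0.061 -1.431 -0.11
vertex 0.601 -1.471 -0.609
vertex 0.028 -1.024 -0.722
endloop
endfacet

endsolid
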